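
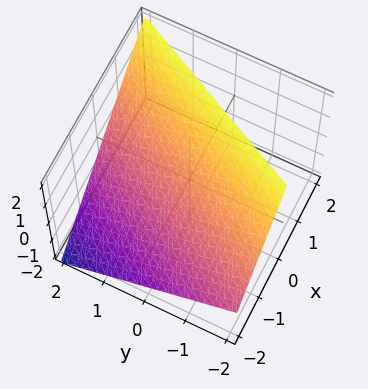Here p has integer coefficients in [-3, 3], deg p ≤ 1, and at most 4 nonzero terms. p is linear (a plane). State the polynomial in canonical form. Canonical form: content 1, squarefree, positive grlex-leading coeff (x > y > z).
First, deg p = 1. Every cross-section is a straight line — this is a plane.
Next, from the axis intercepts and sections: it meets the z-axis at z = 1 (among the integer gridlines); it meets the y-axis at y = 2 (among the integer gridlines).
Finally, assembling these constraints gives the stated polynomial. Check: (-1, 0, 0) on the x-axis lies on the surface, and p(-1, 0, 0) = 0. ✓

2*x - y - 2*z + 2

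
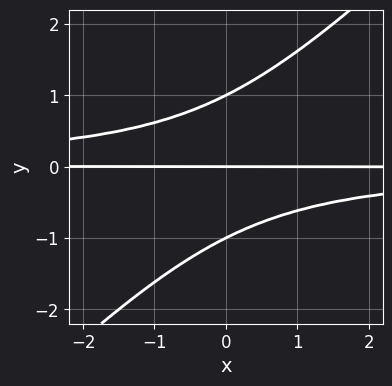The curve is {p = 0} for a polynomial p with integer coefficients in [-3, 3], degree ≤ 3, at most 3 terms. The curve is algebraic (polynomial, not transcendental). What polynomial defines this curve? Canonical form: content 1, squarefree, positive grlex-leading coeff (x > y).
x*y^2 - y^3 + y

First, degree: the shape is more complex than any degree-2 curve, so deg p = 3.
Then, checking where it meets the axes: among the integer gridlines, it crosses the y-axis at y ∈ {-1, 0, 1}; the visible x-axis segment lies entirely on the curve.
Finally, putting this together gives p.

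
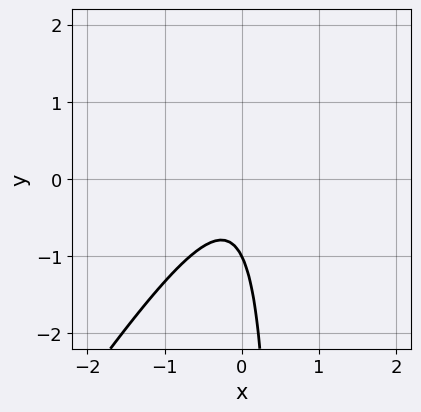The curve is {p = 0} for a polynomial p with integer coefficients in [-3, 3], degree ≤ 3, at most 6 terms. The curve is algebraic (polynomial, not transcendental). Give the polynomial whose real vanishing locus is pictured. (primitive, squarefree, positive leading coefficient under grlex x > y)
3*x^2 - 2*x*y + y + 1

1. Degree: a generic line meets the curve in up to 2 points, so deg p = 2.
2. From the axis intercepts and sections: no x-intercept at any integer in the box; it meets the y-axis at y = -1 (among the integer gridlines).
3. Putting this together gives p.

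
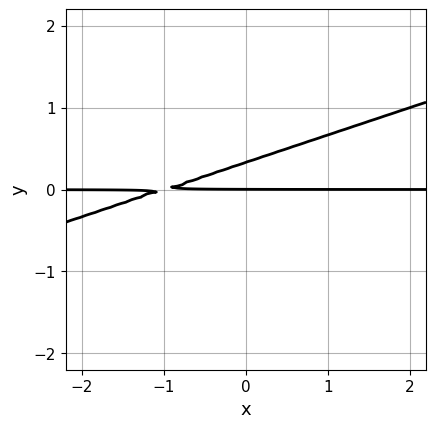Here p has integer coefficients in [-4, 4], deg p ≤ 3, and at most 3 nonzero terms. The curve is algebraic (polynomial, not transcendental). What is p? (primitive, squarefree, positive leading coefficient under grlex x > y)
1. The degree is 2 — a generic line meets the curve in up to 2 points.
2. Against the integer gridlines: every point of the x-axis in the box is on the curve; it meets the y-axis at y = 0 (among the integer gridlines).
3. Together with the visible shape, these determine p as stated.

x*y - 3*y^2 + y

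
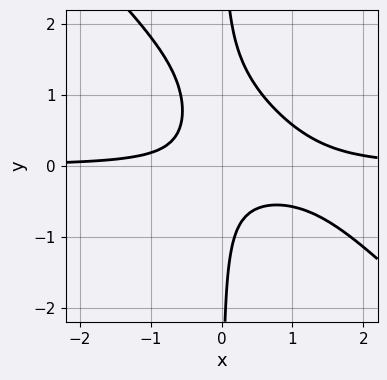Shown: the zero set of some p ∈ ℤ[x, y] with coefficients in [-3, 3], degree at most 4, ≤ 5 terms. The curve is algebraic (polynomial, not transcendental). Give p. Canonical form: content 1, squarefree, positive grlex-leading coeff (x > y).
3*x^2*y + 3*x*y^2 - 3*x*y - 1

1. Degree: a generic line meets the curve in up to 3 points, so deg p = 3.
2. Reading off the gridlines: the curve avoids every integer y-axis point in the box; the curve avoids every integer x-axis point in the box.
3. Assembling these constraints gives the stated polynomial.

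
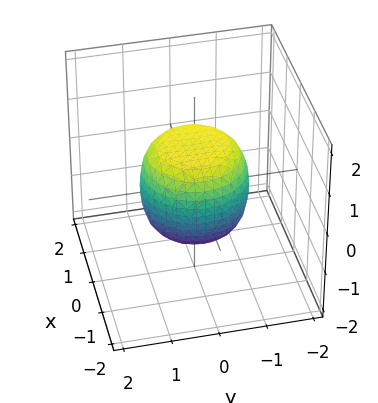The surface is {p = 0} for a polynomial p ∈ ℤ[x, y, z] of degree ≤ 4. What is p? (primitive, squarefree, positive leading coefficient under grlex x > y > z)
deg p = 4. The shape is more complex than any degree-3 surface.
Symmetries: rotational symmetry about the z-axis ⇒ p depends on x, y only through x² + y².
Against the integer gridlines: a circular section at z = 1 has radius between 0 and 1; the z-axis gridline crossings are at z ∈ {-1, 1}.
The integer polynomial consistent with all of this is the stated p.

2*x^4 + 4*x^2*y^2 + 2*y^4 - x^2 - y^2 + 2*z^2 - 2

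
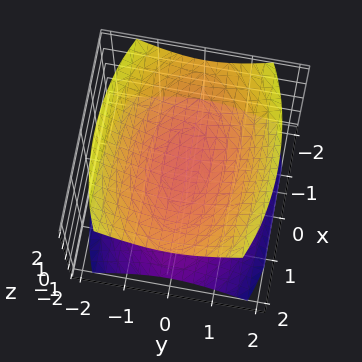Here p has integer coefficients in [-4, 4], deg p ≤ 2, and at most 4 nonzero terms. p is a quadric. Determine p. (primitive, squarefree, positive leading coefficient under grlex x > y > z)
(a) I count 2 distinct pieces.
(b) The degree is 2 — two separate bowl-shaped sheets opening away from each other; a quadric.
(c) Symmetries: the x ↦ −x reflection is a symmetry, so x appears only in even powers; it's symmetric under y → −y, forcing even powers of y; mirror symmetry z ↦ −z ⇒ only even powers of z.
(d) From the axis intercepts and sections: it misses every integer gridline on the y-axis; it misses every integer gridline on the x-axis.
(e) Putting this together gives p.

x^2 + 3*y^2 - 3*z^2 + 1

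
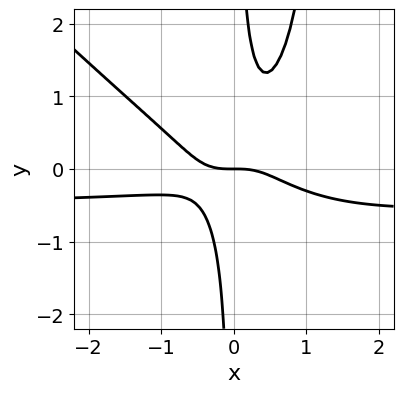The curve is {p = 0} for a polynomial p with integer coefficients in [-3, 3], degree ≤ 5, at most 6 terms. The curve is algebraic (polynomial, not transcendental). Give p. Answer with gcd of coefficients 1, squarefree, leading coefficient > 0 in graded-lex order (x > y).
deg p = 4. The shape is more complex than any degree-3 curve.
Against the integer gridlines: one y-axis crossing is at y = 0; it crosses the x-axis at the gridline x = 0.
Assembling these constraints gives the stated polynomial.

2*x^3*y + 2*x^2*y^2 + x^3 - 3*x*y^2 + y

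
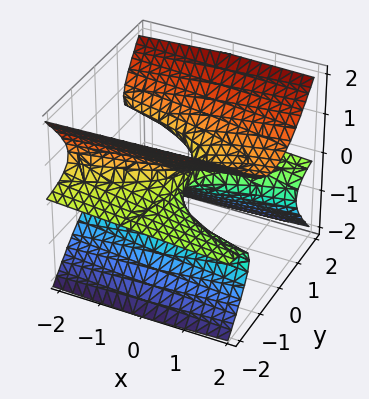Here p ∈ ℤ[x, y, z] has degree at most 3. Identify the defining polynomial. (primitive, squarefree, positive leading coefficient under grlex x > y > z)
3*y^2*z - 3*z^3 + x

The degree is 3 — no degree-2 surface has this shape.
From the visible intercepts: one z-axis crossing is at z = 0; every point of the y-axis in the box is on the surface.
Fitting integer coefficients to these (and the overall shape) gives p.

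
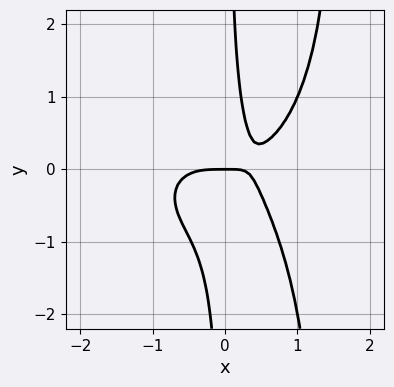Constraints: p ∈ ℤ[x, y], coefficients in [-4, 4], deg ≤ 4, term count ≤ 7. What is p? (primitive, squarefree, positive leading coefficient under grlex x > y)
2*x^4 + 2*x^2*y^2 - 3*x*y^2 - 2*x*y + y

Degree: a generic line meets the curve in up to 4 points, so deg p = 4.
Checking where it meets the axes: it meets the x-axis at x = 0 (among the integer gridlines); one y-axis crossing is at y = 0.
Matching integer coefficients to the picture gives p.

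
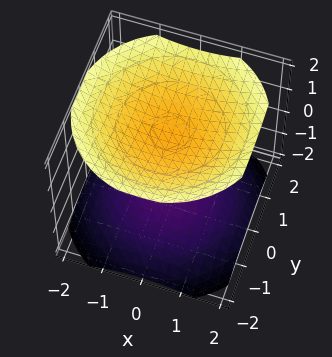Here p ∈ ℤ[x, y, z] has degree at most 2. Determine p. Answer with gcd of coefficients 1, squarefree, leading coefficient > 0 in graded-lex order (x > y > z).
I count 2 distinct pieces. Treating them together as one polynomial.
The degree is 2 — a generic line meets the surface in up to 2 points.
Symmetry: every cross-section ⟂ z is a circle, so x, y appear only via x² + y².
Observable constraints: the surface avoids every integer y-axis point in the box; the surface avoids every integer x-axis point in the box.
The integer polynomial consistent with all of this is the stated p.

x^2 + y^2 - 2*z^2 + 3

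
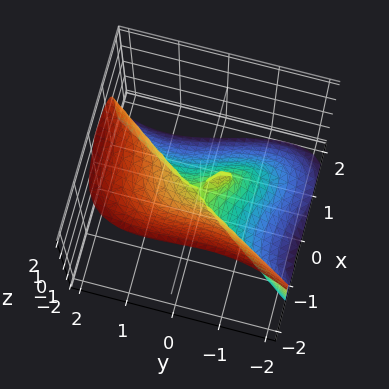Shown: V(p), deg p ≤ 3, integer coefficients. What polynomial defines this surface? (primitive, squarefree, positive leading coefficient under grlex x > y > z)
2*x^3 + x^2*y - y^3 + z^3 + x*y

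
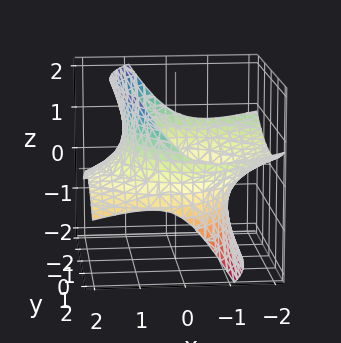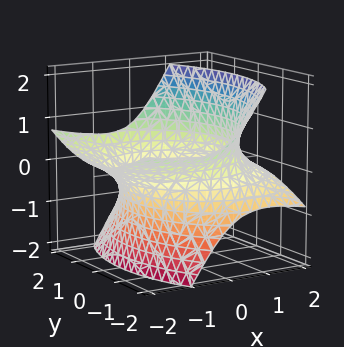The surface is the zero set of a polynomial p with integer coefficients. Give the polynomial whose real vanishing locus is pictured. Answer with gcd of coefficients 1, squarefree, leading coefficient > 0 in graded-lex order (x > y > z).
x^2 + 3*x*z + y^2 - 2*z^2 - 3

First, degree: no degree-1 surface has this shape, so deg p = 2.
Next, checking where it meets the axes: it misses every integer gridline on the z-axis.
Finally, solving for integer coefficients yields p as stated.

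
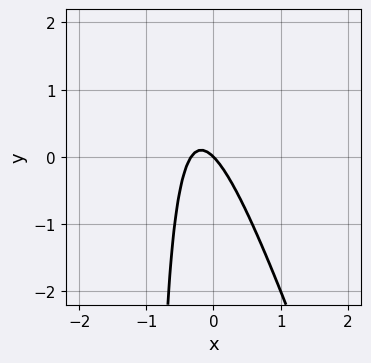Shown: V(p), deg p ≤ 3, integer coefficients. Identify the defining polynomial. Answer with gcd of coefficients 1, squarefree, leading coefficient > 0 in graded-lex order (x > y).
3*x^2 + x*y + x + y

First, deg p = 2. A generic line meets the curve in up to 2 points.
Then, reading off the gridlines: it meets the x-axis at x = 0 (among the integer gridlines); it crosses the y-axis at the gridline y = 0.
Finally, fitting integer coefficients to these (and the overall shape) gives p.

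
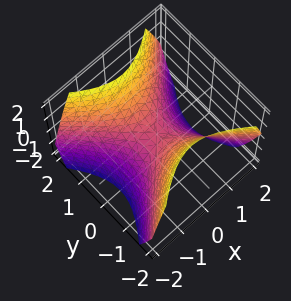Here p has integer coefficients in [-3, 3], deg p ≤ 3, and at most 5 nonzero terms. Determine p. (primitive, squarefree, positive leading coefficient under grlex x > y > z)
x^2 - y^2 + z

(a) The degree is 2 — a hyperbolic paraboloid; a quadric.
(b) Symmetries: the y ↦ −y reflection is a symmetry, so y appears only in even powers; mirror symmetry x ↦ −x ⇒ only even powers of x.
(c) Checking where it meets the axes: it crosses the x-axis at the gridline x = 0; it crosses the z-axis at the gridline z = 0.
(d) Together with the visible shape, these determine p as stated.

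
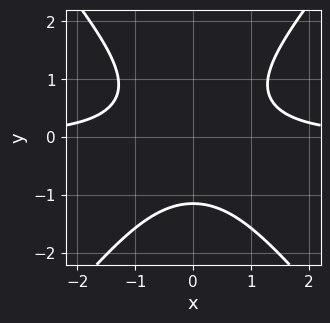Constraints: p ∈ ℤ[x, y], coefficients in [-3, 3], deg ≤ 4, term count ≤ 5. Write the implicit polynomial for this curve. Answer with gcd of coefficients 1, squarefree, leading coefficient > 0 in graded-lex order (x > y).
3*x^2*y - 2*y^3 - 3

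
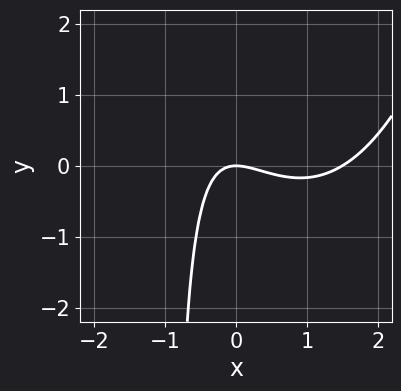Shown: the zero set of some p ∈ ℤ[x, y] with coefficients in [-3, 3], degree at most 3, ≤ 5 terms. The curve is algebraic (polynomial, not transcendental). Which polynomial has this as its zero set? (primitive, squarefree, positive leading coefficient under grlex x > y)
First, degree: the shape is more complex than any degree-2 curve, so deg p = 3.
Then, from the axis intercepts and sections: it meets the x-axis at x = 0 (among the integer gridlines); it crosses the y-axis at the gridline y = 0.
Finally, together with the visible shape, these determine p as stated.

2*x^3 - 3*x^2 - 3*x*y - 3*y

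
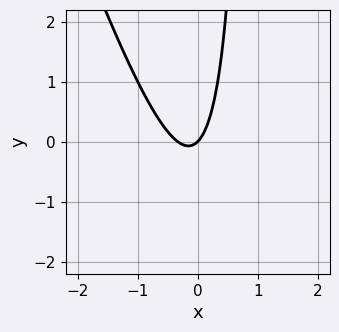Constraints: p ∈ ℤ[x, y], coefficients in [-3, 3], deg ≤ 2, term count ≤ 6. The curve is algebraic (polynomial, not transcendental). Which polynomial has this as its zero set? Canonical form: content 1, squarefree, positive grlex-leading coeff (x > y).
First, degree: the shape is more complex than any degree-1 curve, so deg p = 2.
Next, against the integer gridlines: one y-axis crossing is at y = 0; it crosses the x-axis at the gridline x = 0.
Finally, together with the visible shape, these determine p as stated.

3*x^2 + x*y + x - y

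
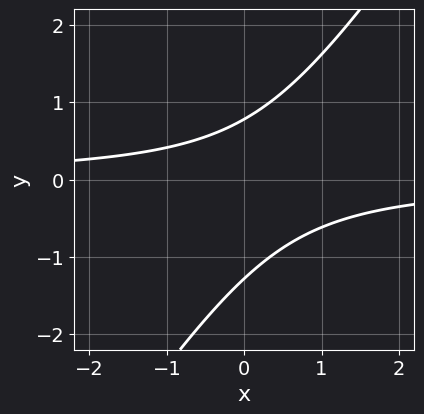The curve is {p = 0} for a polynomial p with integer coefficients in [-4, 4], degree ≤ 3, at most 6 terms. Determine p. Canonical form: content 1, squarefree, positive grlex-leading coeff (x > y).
(a) The degree is 2 — a generic line meets the curve in up to 2 points.
(b) From the visible intercepts: no x-intercept at any integer in the box.
(c) Together with the visible shape, these determine p as stated.

3*x*y - 2*y^2 - y + 2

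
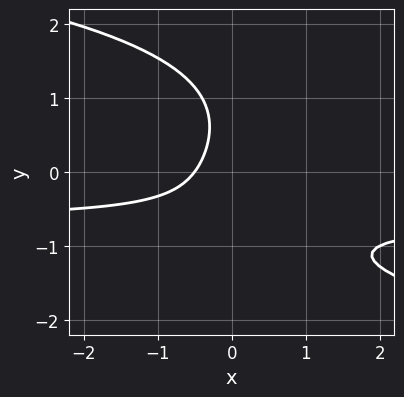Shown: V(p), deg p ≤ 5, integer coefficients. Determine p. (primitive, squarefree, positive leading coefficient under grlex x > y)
deg p = 4.
Observable constraints: the curve avoids every integer y-axis point in the box.
Together with the visible shape, these determine p as stated.

y^4 + 3*x*y + 2*x + 1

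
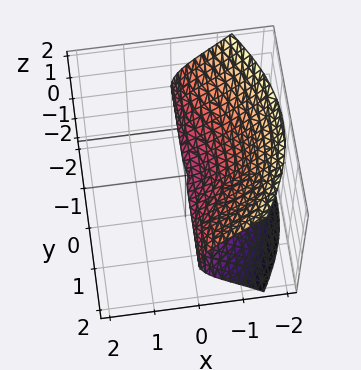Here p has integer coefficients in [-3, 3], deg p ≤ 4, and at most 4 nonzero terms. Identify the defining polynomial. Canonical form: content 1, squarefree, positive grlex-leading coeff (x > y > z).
x^3 + x*y^2 + 2*z^2

First, degree: a generic line meets the surface in up to 3 points, so deg p = 3.
Then, from the axis intercepts and sections: the visible y-axis segment lies entirely on the surface; one x-axis crossing is at x = 0; it crosses the z-axis at the gridline z = 0.
Finally, the integer polynomial consistent with all of this is the stated p.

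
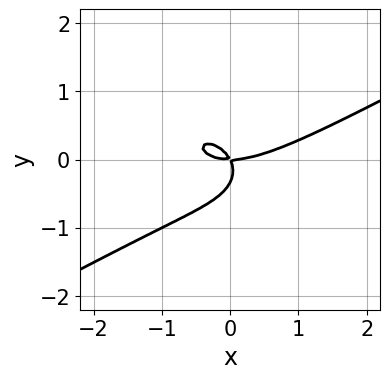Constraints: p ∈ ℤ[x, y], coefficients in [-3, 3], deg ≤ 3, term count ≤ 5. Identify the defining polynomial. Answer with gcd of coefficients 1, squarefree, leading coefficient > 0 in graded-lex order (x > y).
1. deg p = 3.
2. Against the integer gridlines: it crosses the y-axis at the gridline y = 0; it crosses the x-axis at the gridline x = 0.
3. Matching integer coefficients to the picture gives p.

x^3 - x^2*y - 3*y^3 - 2*x*y - y^2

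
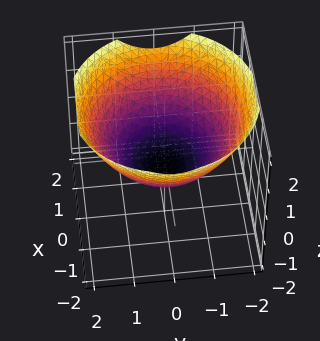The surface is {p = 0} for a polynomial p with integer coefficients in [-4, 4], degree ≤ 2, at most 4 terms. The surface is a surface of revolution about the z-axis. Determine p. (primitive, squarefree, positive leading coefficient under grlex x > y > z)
x^2 + y^2 - 2*z - 1

deg p = 2. A generic line meets the surface in up to 2 points.
Symmetry: the surface is invariant under rotation about z: p = q(x² + y², z).
From the axis intercepts and sections: among the integer gridlines, it crosses the y-axis at y ∈ {-1, 1}; a circular section at z = 0 has radius exactly 1; the x-axis gridline crossings are at x ∈ {-1, 1}.
Matching integer coefficients to the picture gives p.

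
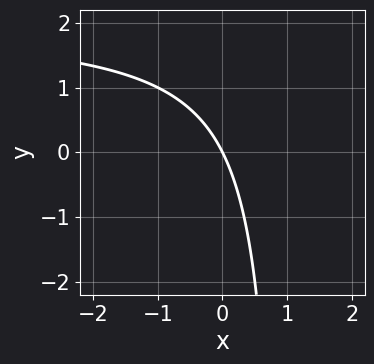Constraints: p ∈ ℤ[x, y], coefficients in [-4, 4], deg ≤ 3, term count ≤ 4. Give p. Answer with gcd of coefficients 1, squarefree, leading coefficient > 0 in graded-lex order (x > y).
x*y - 2*x - y

1. Degree: a generic line meets the curve in up to 2 points, so deg p = 2.
2. From the axis intercepts and sections: it meets the x-axis at x = 0 (among the integer gridlines); it crosses the y-axis at the gridline y = 0.
3. Matching integer coefficients to the picture gives p.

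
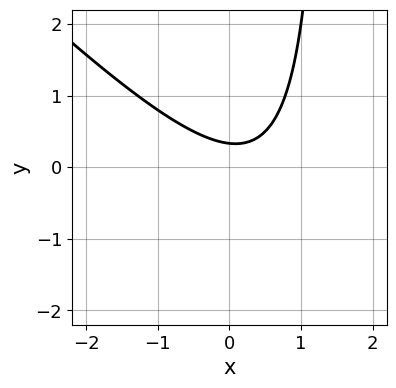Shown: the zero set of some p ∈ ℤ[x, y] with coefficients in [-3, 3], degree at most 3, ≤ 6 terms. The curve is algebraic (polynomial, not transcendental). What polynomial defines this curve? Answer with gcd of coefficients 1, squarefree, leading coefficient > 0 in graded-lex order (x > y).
(a) Degree: the shape is more complex than any degree-1 curve, so deg p = 2.
(b) Reading off the gridlines: no x-intercept at any integer in the box.
(c) Together with the visible shape, these determine p as stated.

2*x^2 + 2*x*y - x - 3*y + 1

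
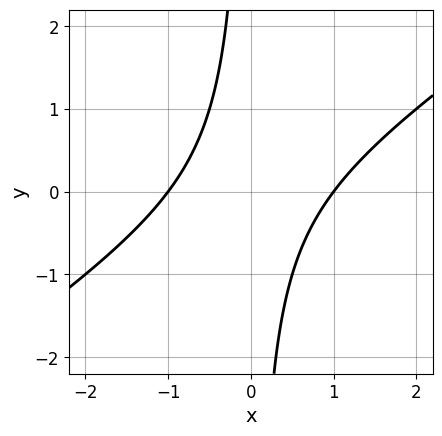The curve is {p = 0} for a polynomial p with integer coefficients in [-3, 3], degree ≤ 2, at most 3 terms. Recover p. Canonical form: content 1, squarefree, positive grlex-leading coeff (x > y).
First, deg p = 2. No degree-1 curve has this shape.
Then, from the visible intercepts: the x-axis gridline crossings are at x ∈ {-1, 1}; no y-intercept at any integer in the box.
Finally, matching integer coefficients to the picture gives p.

2*x^2 - 3*x*y - 2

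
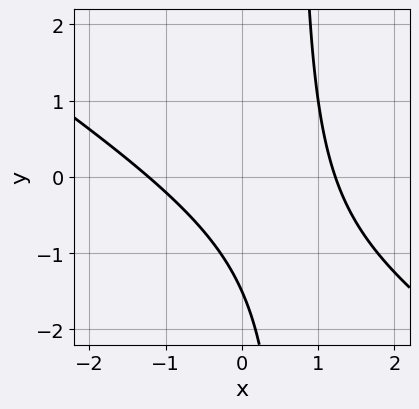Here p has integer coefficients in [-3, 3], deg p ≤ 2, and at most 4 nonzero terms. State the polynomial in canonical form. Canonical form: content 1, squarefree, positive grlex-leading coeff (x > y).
First, deg p = 2.
Finally, putting this together gives p.

2*x^2 + 3*x*y - 2*y - 3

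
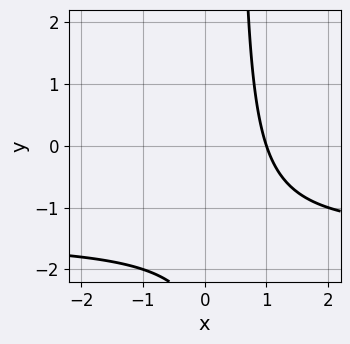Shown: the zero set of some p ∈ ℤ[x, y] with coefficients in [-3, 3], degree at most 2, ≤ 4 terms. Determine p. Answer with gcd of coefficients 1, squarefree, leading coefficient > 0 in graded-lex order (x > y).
(a) Degree: no degree-1 curve has this shape, so deg p = 2.
(b) Reading off the gridlines: it crosses the x-axis at the gridline x = 1; it misses every integer gridline on the y-axis.
(c) Putting this together gives p.

2*x*y + 3*x - y - 3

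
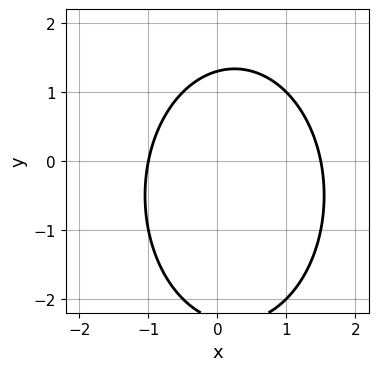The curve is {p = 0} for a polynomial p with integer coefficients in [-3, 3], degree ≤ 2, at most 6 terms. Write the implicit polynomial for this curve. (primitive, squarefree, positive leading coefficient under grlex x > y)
(a) deg p = 2. The shape is more complex than any degree-1 curve.
(b) Observable constraints: one x-axis crossing is at x = -1.
(c) The integer polynomial consistent with all of this is the stated p.

2*x^2 + y^2 - x + y - 3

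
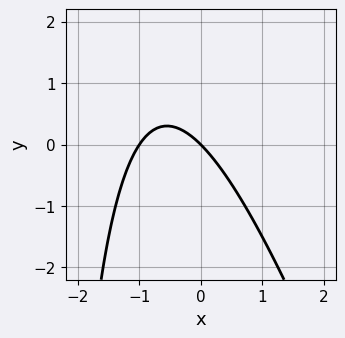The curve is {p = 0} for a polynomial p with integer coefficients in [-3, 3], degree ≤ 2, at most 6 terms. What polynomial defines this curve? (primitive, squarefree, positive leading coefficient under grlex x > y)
3*x^2 + x*y + 3*x + 3*y

1. Degree: the shape is more complex than any degree-1 curve, so deg p = 2.
2. Checking where it meets the axes: it meets the y-axis at y = 0 (among the integer gridlines); among the integer gridlines, it crosses the x-axis at x ∈ {-1, 0}.
3. Assembling these constraints gives the stated polynomial.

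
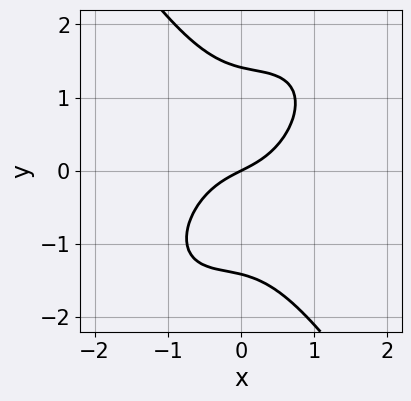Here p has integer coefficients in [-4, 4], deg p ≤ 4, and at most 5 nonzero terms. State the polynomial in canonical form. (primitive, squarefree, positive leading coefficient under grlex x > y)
(a) deg p = 3.
(b) From the visible intercepts: one y-axis crossing is at y = 0; it crosses the x-axis at the gridline x = 0.
(c) The integer polynomial consistent with all of this is the stated p.

2*x^3 - x^2*y + y^3 + x - 2*y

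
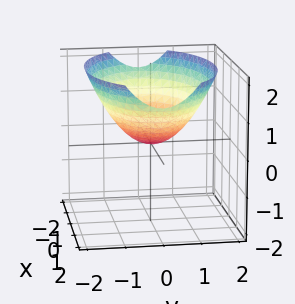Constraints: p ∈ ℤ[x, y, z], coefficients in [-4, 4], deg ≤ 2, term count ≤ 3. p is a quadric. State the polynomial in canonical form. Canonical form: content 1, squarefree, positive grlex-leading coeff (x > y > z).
Degree: a paraboloid; a quadric, so deg p = 2.
Symmetries: mirror symmetry y ↦ −y ⇒ only even powers of y; mirror symmetry x ↦ −x ⇒ only even powers of x.
Reading off the gridlines: it meets the y-axis at y = 0 (among the integer gridlines); it meets the x-axis at x = 0 (among the integer gridlines).
Putting this together gives p.

x^2 + 2*y^2 - 3*z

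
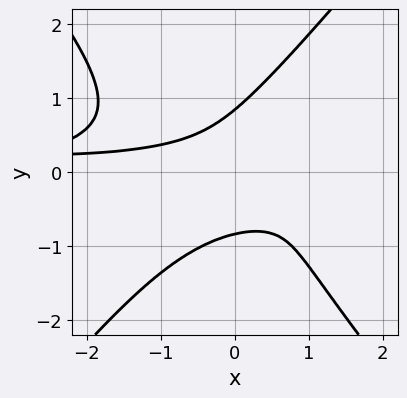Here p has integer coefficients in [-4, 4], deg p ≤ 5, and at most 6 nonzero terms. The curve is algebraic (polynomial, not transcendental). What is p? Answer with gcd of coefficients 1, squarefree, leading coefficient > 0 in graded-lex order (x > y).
3*x^2*y^2 - 2*y^4 + 2*x*y^2 + 3*x*y + 1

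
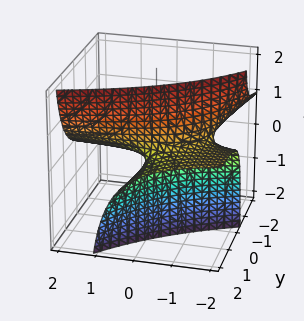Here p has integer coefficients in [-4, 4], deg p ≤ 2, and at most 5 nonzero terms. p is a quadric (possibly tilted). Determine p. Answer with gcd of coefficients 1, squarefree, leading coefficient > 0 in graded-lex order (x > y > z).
x*y - 2*x*z + 3*y*z - 3*z

1. The degree is 2 — the shape is more complex than any degree-1 surface.
2. From the visible intercepts: the visible y-axis segment lies entirely on the surface; it meets the z-axis at z = 0 (among the integer gridlines); every point of the x-axis in the box is on the surface.
3. Fitting integer coefficients to these (and the overall shape) gives p.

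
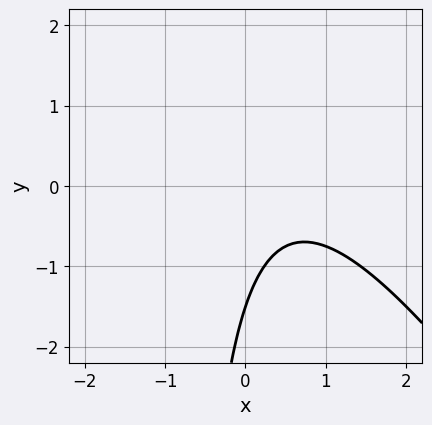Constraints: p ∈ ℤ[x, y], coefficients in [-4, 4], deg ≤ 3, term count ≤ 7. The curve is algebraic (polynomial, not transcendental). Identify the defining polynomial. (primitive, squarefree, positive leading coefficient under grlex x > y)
deg p = 2. No degree-1 curve has this shape.
Against the integer gridlines: it misses every integer gridline on the x-axis.
The integer polynomial consistent with all of this is the stated p.

3*x^2 + 2*x*y - 3*x + 2*y + 3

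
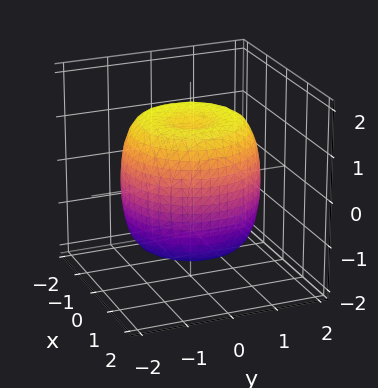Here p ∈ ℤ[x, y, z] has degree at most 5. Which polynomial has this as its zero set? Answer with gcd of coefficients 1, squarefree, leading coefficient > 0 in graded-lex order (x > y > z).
2*x^4 + 4*x^2*y^2 + 2*y^4 - 3*x^2 - 3*y^2 + 2*z^2 - 3

1. deg p = 4. A generic line meets the surface in up to 4 points.
2. Symmetries: the surface is invariant under rotation about z: p = q(x² + y², z).
3. From the visible intercepts: a circular section at z = 1 has radius between 1 and 2.
4. Matching integer coefficients to the picture gives p.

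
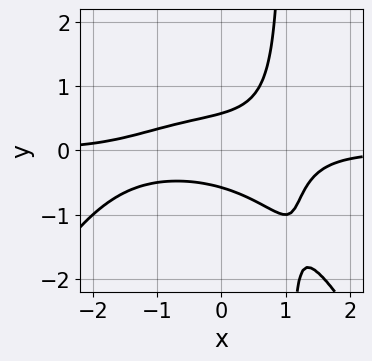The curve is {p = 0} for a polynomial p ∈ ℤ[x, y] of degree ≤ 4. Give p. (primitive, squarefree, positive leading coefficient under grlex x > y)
x^3*y + 3*x*y^2 - 3*y^2 + 1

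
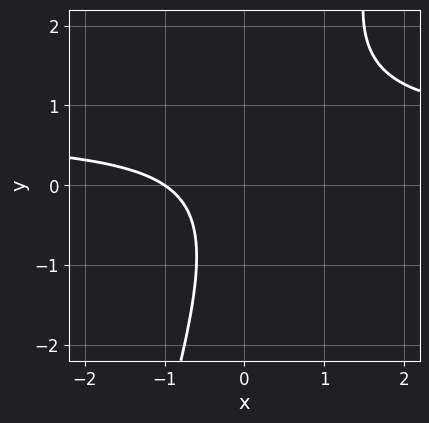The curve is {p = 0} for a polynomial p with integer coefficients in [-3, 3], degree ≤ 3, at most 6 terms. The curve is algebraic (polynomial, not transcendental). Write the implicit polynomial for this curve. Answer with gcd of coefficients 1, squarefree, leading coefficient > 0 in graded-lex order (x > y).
3*x*y - y^2 - 2*x - 2

1. Degree: no degree-1 curve has this shape, so deg p = 2.
2. Against the integer gridlines: it meets the x-axis at x = -1 (among the integer gridlines); it misses every integer gridline on the y-axis.
3. Matching integer coefficients to the picture gives p.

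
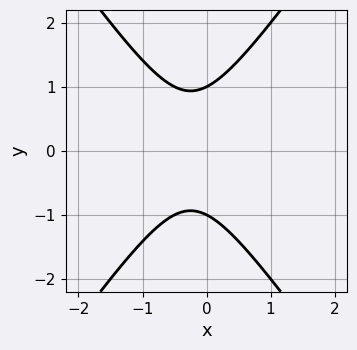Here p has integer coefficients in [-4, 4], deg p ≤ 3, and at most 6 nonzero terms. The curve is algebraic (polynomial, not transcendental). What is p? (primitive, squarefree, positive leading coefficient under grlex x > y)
2*x^2 - y^2 + x + 1

(a) The degree is 2 — no degree-1 curve has this shape.
(b) Symmetries: mirror symmetry y ↦ −y ⇒ only even powers of y.
(c) Against the integer gridlines: the y-axis gridline crossings are at y ∈ {-1, 1}; it misses every integer gridline on the x-axis.
(d) Matching integer coefficients to the picture gives p.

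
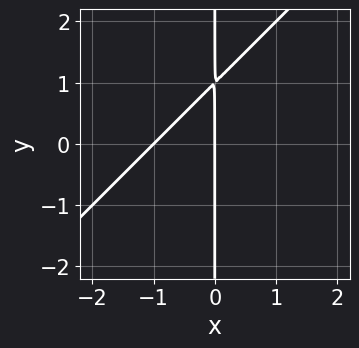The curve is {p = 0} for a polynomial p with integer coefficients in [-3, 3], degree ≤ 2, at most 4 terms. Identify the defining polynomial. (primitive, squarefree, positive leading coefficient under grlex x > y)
1. Degree: no degree-1 curve has this shape, so deg p = 2.
2. From the axis intercepts and sections: every point of the y-axis in the box is on the curve; among the integer gridlines, it crosses the x-axis at x ∈ {-1, 0}.
3. Fitting integer coefficients to these (and the overall shape) gives p.

x^2 - x*y + x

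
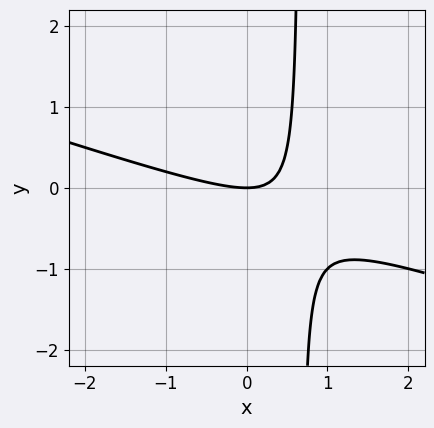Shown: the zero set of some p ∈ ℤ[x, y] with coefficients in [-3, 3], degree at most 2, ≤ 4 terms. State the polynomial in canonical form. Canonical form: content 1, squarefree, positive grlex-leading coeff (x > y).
x^2 + 3*x*y - 2*y

First, deg p = 2. A generic line meets the curve in up to 2 points.
Then, from the axis intercepts and sections: it crosses the x-axis at the gridline x = 0; one y-axis crossing is at y = 0.
Finally, the integer polynomial consistent with all of this is the stated p.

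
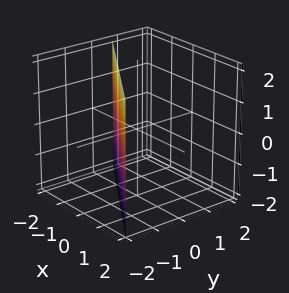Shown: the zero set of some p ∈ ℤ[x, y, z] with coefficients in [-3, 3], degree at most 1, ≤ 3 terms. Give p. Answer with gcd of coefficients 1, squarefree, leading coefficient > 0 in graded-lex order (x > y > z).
2*x + 3*y + 2

1. Degree: every cross-section is a straight line — this is a plane, so deg p = 1.
2. Checking where it meets the axes: one x-axis crossing is at x = -1; it misses every integer gridline on the z-axis.
3. Together with the visible shape, these determine p as stated.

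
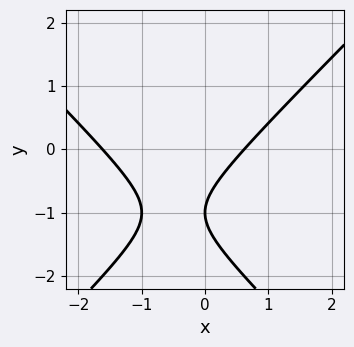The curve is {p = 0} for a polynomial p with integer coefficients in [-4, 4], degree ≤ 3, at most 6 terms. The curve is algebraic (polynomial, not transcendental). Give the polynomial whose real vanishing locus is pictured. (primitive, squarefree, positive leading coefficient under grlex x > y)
x^2 - y^2 + x - 2*y - 1

1. deg p = 2. No degree-1 curve has this shape.
2. Observable constraints: it crosses the y-axis at the gridline y = -1.
3. The integer polynomial consistent with all of this is the stated p.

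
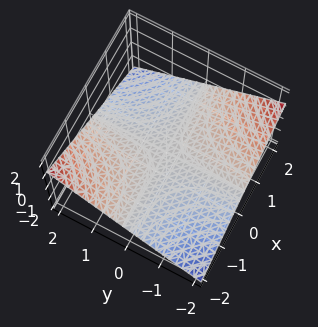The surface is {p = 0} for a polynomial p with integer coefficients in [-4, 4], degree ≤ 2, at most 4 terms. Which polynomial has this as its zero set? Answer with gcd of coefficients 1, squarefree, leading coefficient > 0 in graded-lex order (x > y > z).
x*y + 3*z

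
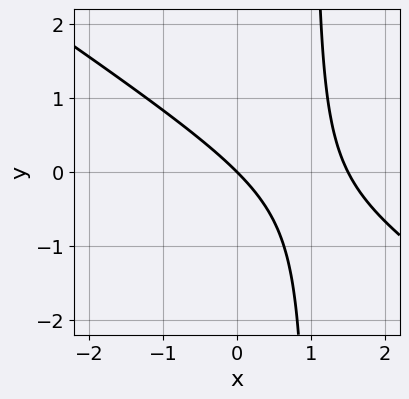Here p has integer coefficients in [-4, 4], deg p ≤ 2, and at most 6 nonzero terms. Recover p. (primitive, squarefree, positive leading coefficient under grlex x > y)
First, degree: the shape is more complex than any degree-1 curve, so deg p = 2.
Then, from the visible intercepts: it meets the x-axis at x = 0 (among the integer gridlines); it crosses the y-axis at the gridline y = 0.
Finally, assembling these constraints gives the stated polynomial.

2*x^2 + 3*x*y - 3*x - 3*y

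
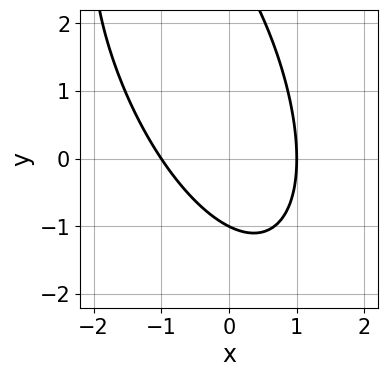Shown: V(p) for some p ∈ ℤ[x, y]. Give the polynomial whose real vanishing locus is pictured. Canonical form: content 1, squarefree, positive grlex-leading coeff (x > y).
(a) Degree: the shape is more complex than any degree-1 curve, so deg p = 2.
(b) From the visible intercepts: the x-axis gridline crossings are at x ∈ {-1, 1}; it crosses the y-axis at the gridline y = -1.
(c) Assembling these constraints gives the stated polynomial.

3*x^2 + 2*x*y + y^2 - 2*y - 3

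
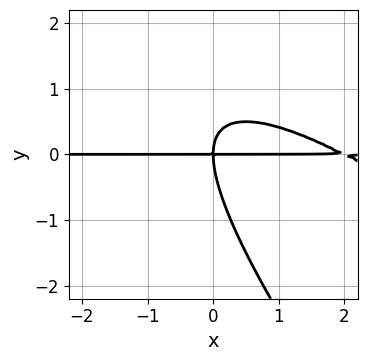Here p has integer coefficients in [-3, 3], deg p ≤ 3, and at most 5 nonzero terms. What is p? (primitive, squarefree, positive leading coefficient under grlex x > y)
First, degree: no degree-2 curve has this shape, so deg p = 3.
Then, against the integer gridlines: it crosses the y-axis at the gridline y = 0; the visible x-axis segment lies entirely on the curve.
Finally, solving for integer coefficients yields p as stated.

x^2*y + 2*x*y^2 + y^3 - 2*x*y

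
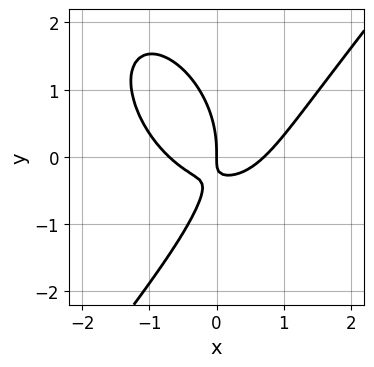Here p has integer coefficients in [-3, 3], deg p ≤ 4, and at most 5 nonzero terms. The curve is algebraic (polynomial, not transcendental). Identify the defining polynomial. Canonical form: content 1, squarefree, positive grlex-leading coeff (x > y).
2*x^3 - y^3 - 3*x*y - x

Degree: a generic line meets the curve in up to 3 points, so deg p = 3.
From the axis intercepts and sections: one y-axis crossing is at y = 0; it meets the x-axis at x = 0 (among the integer gridlines).
Matching integer coefficients to the picture gives p.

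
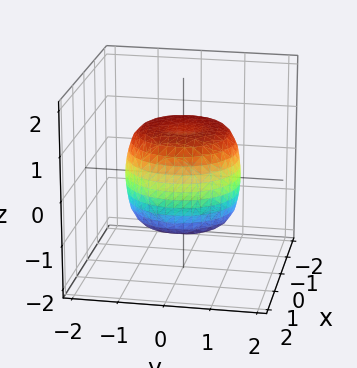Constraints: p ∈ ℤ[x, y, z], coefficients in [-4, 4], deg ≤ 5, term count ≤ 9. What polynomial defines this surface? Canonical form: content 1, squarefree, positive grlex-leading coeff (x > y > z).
x^4 + 2*x^2*y^2 + y^4 - x^2 - y^2 + z^2 - 1

deg p = 4. The shape is more complex than any degree-3 surface.
Symmetries: the surface is invariant under rotation about z: p = q(x² + y², z).
Against the integer gridlines: the z-axis gridline crossings are at z ∈ {-1, 1}; a circular section at z = 0 has radius between 1 and 2.
These observations pin down the coefficients.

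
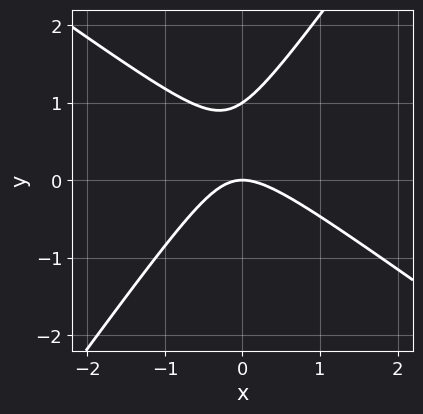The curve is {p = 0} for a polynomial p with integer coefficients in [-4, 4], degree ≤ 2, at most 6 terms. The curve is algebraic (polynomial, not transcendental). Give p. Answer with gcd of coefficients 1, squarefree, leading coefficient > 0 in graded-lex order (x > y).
deg p = 2. A generic line meets the curve in up to 2 points.
Checking where it meets the axes: one x-axis crossing is at x = 0; the y-axis gridline crossings are at y ∈ {0, 1}.
Solving for integer coefficients yields p as stated.

3*x^2 + 2*x*y - 3*y^2 + 3*y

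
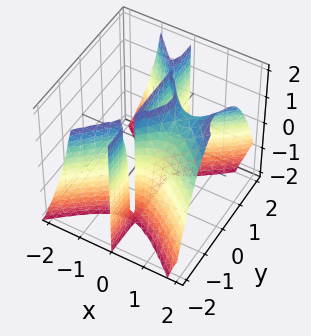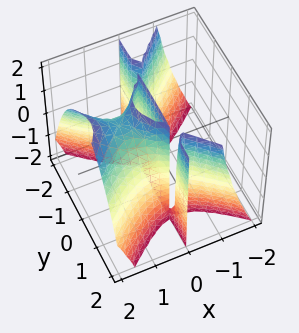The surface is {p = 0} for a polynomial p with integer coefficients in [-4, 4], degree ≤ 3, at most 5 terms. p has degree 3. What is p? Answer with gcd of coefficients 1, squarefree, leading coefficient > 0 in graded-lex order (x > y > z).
3*x^3 - 2*x^2*z - 3*x*y^2 - 3*x^2 + 3*x

1. The degree is 3 — a generic line meets the surface in up to 3 points.
2. Reading off the gridlines: one x-axis crossing is at x = 0; the visible z-axis segment lies entirely on the surface; the visible y-axis segment lies entirely on the surface.
3. Solving for integer coefficients yields p as stated.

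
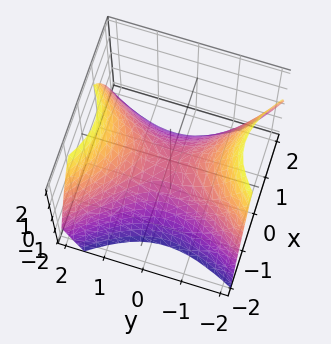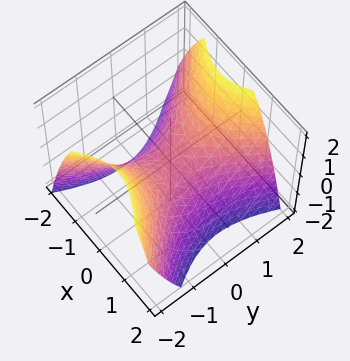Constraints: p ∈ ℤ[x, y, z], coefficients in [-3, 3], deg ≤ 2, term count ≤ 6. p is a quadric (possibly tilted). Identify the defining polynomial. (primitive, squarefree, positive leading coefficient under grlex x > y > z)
First, the degree is 2 — a generic line meets the surface in up to 2 points.
Then, observable constraints: it meets the y-axis at y = 0 (among the integer gridlines); one x-axis crossing is at x = 0; it crosses the z-axis at the gridline z = 0.
Finally, matching integer coefficients to the picture gives p.

3*x^2 + x*y - 2*y^2 + 3*z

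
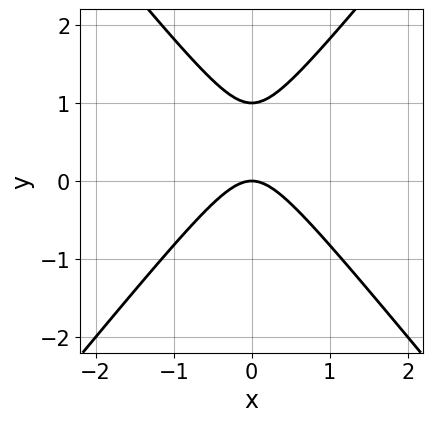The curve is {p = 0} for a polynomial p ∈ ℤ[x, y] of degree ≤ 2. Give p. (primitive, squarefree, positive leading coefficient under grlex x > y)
First, the degree is 2 — the shape is more complex than any degree-1 curve.
Then, symmetries: the x ↦ −x reflection is a symmetry, so x appears only in even powers.
Next, observable constraints: among the integer gridlines, it crosses the y-axis at y ∈ {0, 1}; it crosses the x-axis at the gridline x = 0.
Finally, assembling these constraints gives the stated polynomial.

3*x^2 - 2*y^2 + 2*y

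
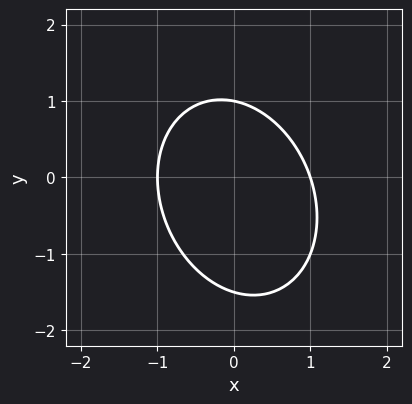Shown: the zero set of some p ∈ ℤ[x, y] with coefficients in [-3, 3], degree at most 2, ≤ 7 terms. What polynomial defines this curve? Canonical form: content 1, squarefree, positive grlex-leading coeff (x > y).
(a) The degree is 2 — no degree-1 curve has this shape.
(b) Checking where it meets the axes: it crosses the y-axis at the gridline y = 1; among the integer gridlines, it crosses the x-axis at x ∈ {-1, 1}.
(c) These observations pin down the coefficients.

3*x^2 + x*y + 2*y^2 + y - 3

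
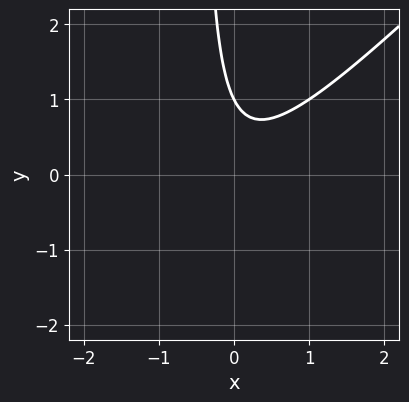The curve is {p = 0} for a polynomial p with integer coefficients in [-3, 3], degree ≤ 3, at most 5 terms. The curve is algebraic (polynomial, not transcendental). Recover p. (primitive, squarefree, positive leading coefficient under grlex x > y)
1. Degree: no degree-1 curve has this shape, so deg p = 2.
2. From the visible intercepts: it crosses the y-axis at the gridline y = 1; it misses every integer gridline on the x-axis.
3. These observations pin down the coefficients.

2*x^2 - 2*x*y - y + 1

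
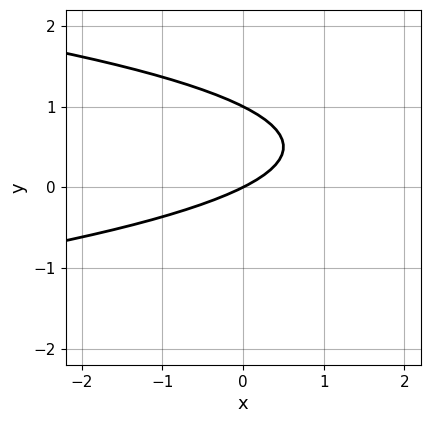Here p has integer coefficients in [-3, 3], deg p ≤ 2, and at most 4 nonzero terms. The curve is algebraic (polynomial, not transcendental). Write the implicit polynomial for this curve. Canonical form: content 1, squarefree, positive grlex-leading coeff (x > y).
(a) deg p = 2. The shape is more complex than any degree-1 curve.
(b) Reading off the gridlines: the y-axis gridline crossings are at y ∈ {0, 1}; it crosses the x-axis at the gridline x = 0.
(c) Fitting integer coefficients to these (and the overall shape) gives p.

2*y^2 + x - 2*y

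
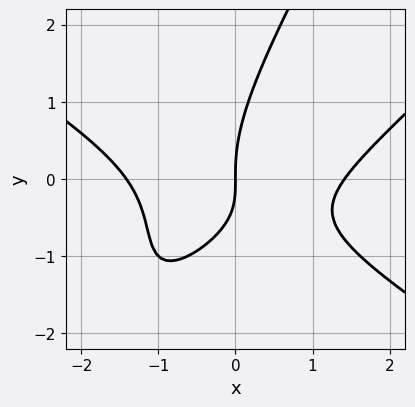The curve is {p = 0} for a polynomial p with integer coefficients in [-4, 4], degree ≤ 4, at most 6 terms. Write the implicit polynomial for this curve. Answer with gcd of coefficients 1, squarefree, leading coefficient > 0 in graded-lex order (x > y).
x^3 - 2*x*y^2 + y^3 - 2*x*y - 2*x

1. The degree is 3 — the shape is more complex than any degree-2 curve.
2. Reading off the gridlines: one y-axis crossing is at y = 0; it meets the x-axis at x = 0 (among the integer gridlines).
3. Assembling these constraints gives the stated polynomial.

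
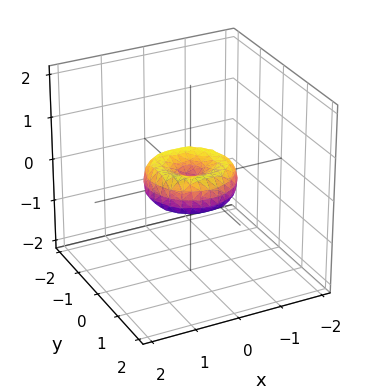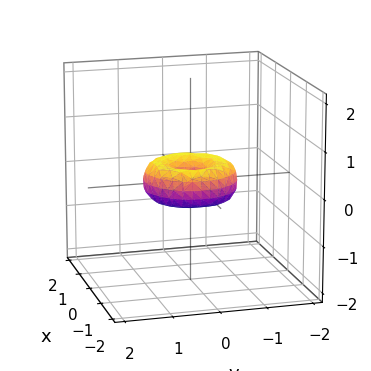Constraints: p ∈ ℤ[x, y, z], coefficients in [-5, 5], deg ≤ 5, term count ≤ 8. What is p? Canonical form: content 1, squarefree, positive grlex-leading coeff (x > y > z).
2*x^4 + 4*x^2*y^2 + 2*y^4 - 2*x^2 - 2*y^2 + 3*z^2

(a) The degree is 4 — a generic line meets the surface in up to 4 points.
(b) Symmetries: rotational symmetry about the z-axis ⇒ p depends on x, y only through x² + y².
(c) Reading off the gridlines: it meets the z-axis at z = 0 (among the integer gridlines); a circular section at z = 0 has radius exactly 1; among the integer gridlines, it crosses the y-axis at y ∈ {-1, 0, 1}.
(d) Fitting integer coefficients to these (and the overall shape) gives p. Check: (1, 0, 0) on the x-axis lies on the surface, and p(1, 0, 0) = 0. ✓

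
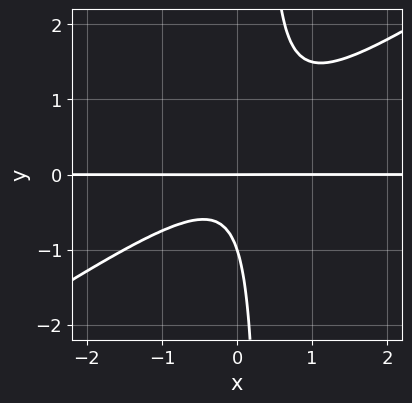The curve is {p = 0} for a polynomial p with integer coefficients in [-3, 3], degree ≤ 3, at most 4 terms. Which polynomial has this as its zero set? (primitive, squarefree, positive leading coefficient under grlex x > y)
The degree is 3 — no degree-2 curve has this shape.
From the visible intercepts: the visible x-axis segment lies entirely on the curve; among the integer gridlines, it crosses the y-axis at y ∈ {-1, 0}.
Putting this together gives p.

2*x^2*y - 3*x*y^2 + y^2 + y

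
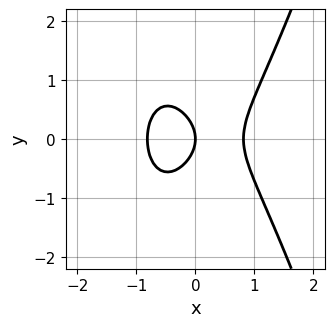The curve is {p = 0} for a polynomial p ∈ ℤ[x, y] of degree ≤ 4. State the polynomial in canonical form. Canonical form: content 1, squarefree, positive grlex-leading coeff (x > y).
3*x^3 - 2*y^2 - 2*x

First, deg p = 3. The shape is more complex than any degree-2 curve.
Next, symmetries: the y ↦ −y reflection is a symmetry, so y appears only in even powers.
Next, checking where it meets the axes: it crosses the y-axis at the gridline y = 0; one x-axis crossing is at x = 0.
Finally, putting this together gives p.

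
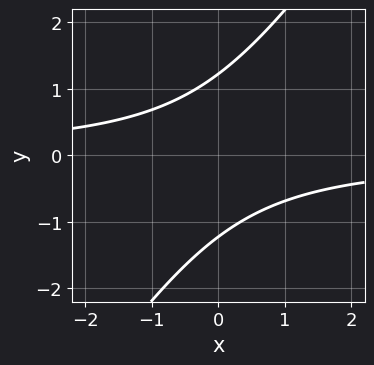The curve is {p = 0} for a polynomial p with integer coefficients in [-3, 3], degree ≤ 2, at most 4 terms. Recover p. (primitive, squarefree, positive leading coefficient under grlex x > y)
3*x*y - 2*y^2 + 3

deg p = 2. The shape is more complex than any degree-1 curve.
Against the integer gridlines: the curve avoids every integer x-axis point in the box.
These observations pin down the coefficients.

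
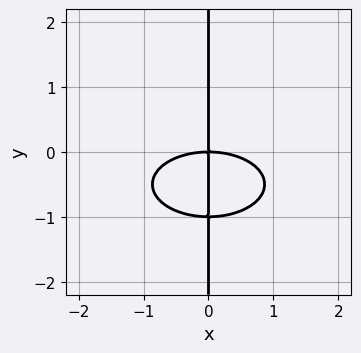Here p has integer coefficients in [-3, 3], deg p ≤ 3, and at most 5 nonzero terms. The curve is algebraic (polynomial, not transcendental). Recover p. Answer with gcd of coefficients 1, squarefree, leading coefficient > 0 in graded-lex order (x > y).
x^3 + 3*x*y^2 + 3*x*y

First, degree: the shape is more complex than any degree-2 curve, so deg p = 3.
Next, reading off the gridlines: the visible y-axis segment lies entirely on the curve; it meets the x-axis at x = 0 (among the integer gridlines).
Finally, the integer polynomial consistent with all of this is the stated p.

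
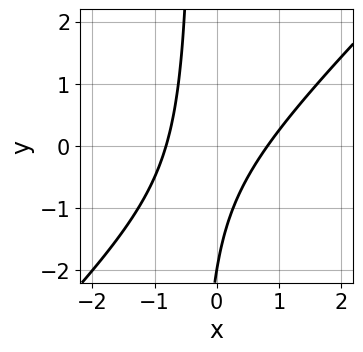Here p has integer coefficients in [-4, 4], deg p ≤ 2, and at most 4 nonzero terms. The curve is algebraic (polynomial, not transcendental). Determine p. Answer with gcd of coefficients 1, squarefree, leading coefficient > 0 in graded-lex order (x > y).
3*x^2 - 3*x*y - y - 2

1. The degree is 2 — no degree-1 curve has this shape.
2. From the visible intercepts: it meets the y-axis at y = -2 (among the integer gridlines).
3. These observations pin down the coefficients.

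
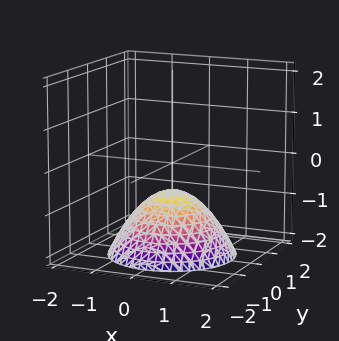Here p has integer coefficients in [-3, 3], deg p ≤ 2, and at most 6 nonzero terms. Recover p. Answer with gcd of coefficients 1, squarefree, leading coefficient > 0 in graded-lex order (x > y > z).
First, deg p = 2. The shape is more complex than any degree-1 surface.
Next, symmetry: the z-axis is an axis of rotation, so x and y enter only as x² + y².
Next, reading off the gridlines: no y-intercept at any integer in the box; it misses every integer gridline on the x-axis; a circular section at z = -1 has radius between 0 and 1.
Finally, the integer polynomial consistent with all of this is the stated p.

2*x^2 + 2*y^2 + 3*z + 2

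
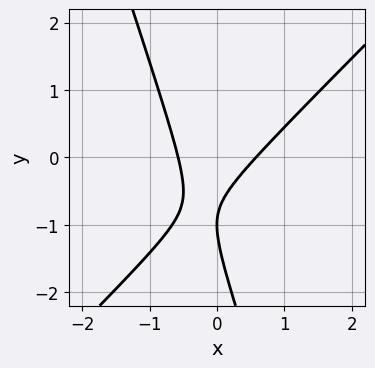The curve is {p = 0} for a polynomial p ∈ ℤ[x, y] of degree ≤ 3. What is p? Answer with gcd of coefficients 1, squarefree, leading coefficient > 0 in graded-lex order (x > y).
The degree is 2 — a generic line meets the curve in up to 2 points.
Observable constraints: it meets the y-axis at y = -1 (among the integer gridlines).
Together with the visible shape, these determine p as stated.

3*x^2 - 2*x*y - y^2 - 2*y - 1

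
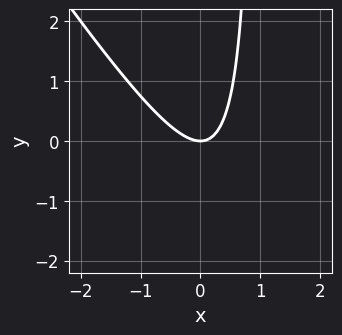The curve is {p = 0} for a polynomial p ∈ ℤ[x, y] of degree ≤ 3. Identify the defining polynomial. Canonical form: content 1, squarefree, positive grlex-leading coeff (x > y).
3*x^2 + 2*x*y - 2*y

First, deg p = 2. No degree-1 curve has this shape.
Next, against the integer gridlines: it crosses the x-axis at the gridline x = 0; one y-axis crossing is at y = 0.
Finally, the integer polynomial consistent with all of this is the stated p.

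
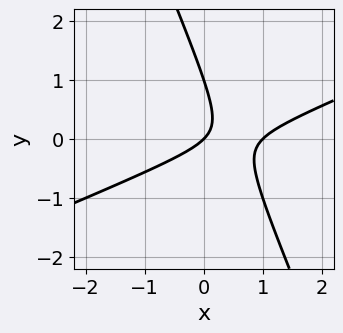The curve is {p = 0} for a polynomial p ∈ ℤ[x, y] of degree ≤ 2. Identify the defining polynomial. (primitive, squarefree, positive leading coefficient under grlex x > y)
First, the degree is 2 — no degree-1 curve has this shape.
Then, from the visible intercepts: the x-axis gridline crossings are at x ∈ {0, 1}; the y-axis gridline crossings are at y ∈ {0, 1}.
Finally, the integer polynomial consistent with all of this is the stated p.

x^2 - 2*x*y - y^2 - x + y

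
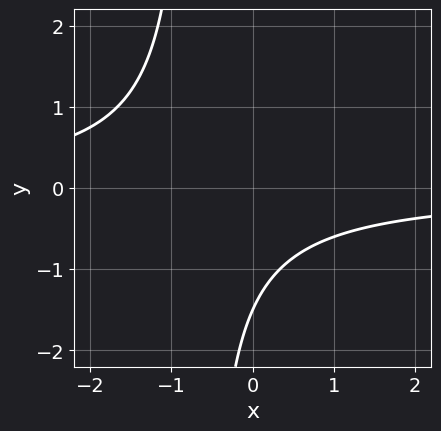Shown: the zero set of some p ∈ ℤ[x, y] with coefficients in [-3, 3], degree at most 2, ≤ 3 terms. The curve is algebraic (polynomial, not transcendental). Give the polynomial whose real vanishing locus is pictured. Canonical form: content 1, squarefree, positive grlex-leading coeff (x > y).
3*x*y + 2*y + 3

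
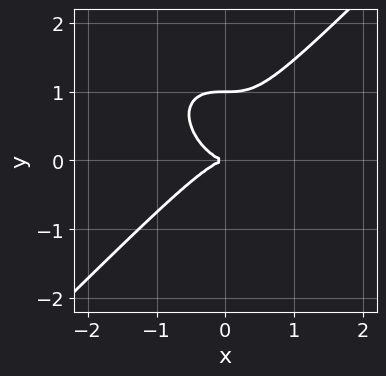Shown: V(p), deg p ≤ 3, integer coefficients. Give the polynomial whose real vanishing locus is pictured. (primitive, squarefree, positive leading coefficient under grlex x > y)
(a) deg p = 3. No degree-2 curve has this shape.
(b) Reading off the gridlines: it meets the x-axis at x = 0 (among the integer gridlines); the y-axis gridline crossings are at y ∈ {0, 1}.
(c) These observations pin down the coefficients.

x^3 - y^3 + y^2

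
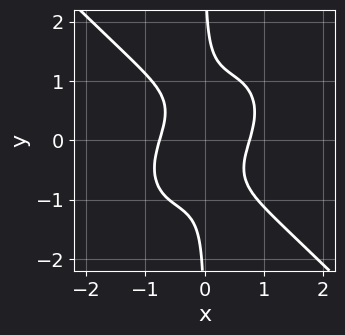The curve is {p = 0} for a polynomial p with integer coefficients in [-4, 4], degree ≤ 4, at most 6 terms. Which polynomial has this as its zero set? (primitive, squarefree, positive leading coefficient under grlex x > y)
deg p = 4. The shape is more complex than any degree-3 curve.
Checking where it meets the axes: no y-intercept at any integer in the box.
The integer polynomial consistent with all of this is the stated p.

3*x^4 + 3*x*y^3 - 2*x*y - 1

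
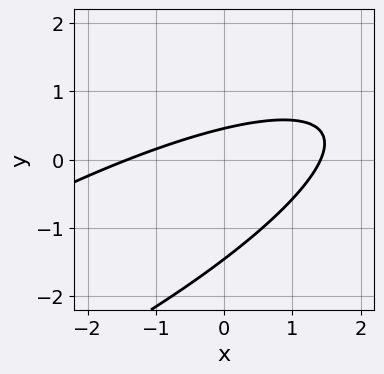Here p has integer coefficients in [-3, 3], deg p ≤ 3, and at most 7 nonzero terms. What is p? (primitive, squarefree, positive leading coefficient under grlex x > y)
x^2 - 3*x*y + 3*y^2 + 3*y - 2

First, degree: a generic line meets the curve in up to 2 points, so deg p = 2.
Finally, solving for integer coefficients yields p as stated.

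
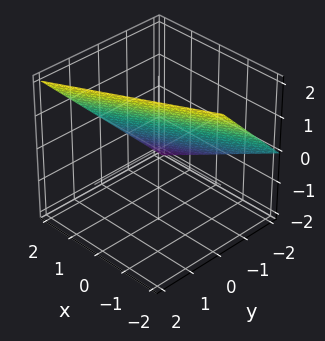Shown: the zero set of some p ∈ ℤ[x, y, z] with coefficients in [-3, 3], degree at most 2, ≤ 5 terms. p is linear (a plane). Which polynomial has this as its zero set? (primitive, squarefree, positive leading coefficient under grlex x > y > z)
(a) deg p = 1.
(b) Reading off the gridlines: it crosses the y-axis at the gridline y = -1; it meets the x-axis at x = 2 (among the integer gridlines).
(c) Fitting integer coefficients to these (and the overall shape) gives p.

x - 2*y + 2*z - 2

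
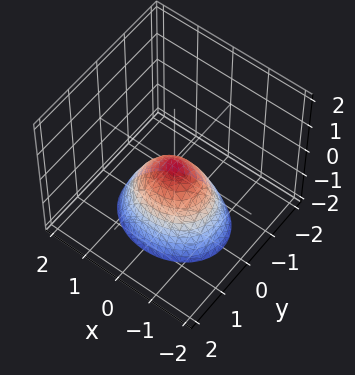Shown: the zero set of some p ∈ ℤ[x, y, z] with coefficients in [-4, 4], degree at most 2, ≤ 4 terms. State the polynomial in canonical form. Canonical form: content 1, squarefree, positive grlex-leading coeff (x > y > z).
1. Degree: a single bowl opening along one axis; a quadric, so deg p = 2.
2. Symmetries: it's symmetric under y → −y, forcing even powers of y; mirror symmetry x ↦ −x ⇒ only even powers of x.
3. Against the integer gridlines: one x-axis crossing is at x = 0; it crosses the y-axis at the gridline y = 0.
4. Together with the visible shape, these determine p as stated.

2*x^2 + 3*y^2 + 2*z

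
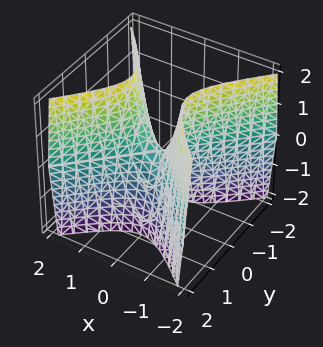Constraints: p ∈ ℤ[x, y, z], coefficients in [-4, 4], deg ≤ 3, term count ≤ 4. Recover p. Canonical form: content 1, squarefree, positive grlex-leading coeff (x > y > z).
1. Degree: a saddle surface; a quadric, so deg p = 2.
2. Symmetries: it's symmetric under x → −x, forcing even powers of x; it's symmetric under y → −y, forcing even powers of y.
3. From the axis intercepts and sections: it meets the x-axis at x = 0 (among the integer gridlines); it meets the y-axis at y = 0 (among the integer gridlines); it meets the z-axis at z = 0 (among the integer gridlines).
4. Fitting integer coefficients to these (and the overall shape) gives p.

3*x^2 - 3*y^2 - z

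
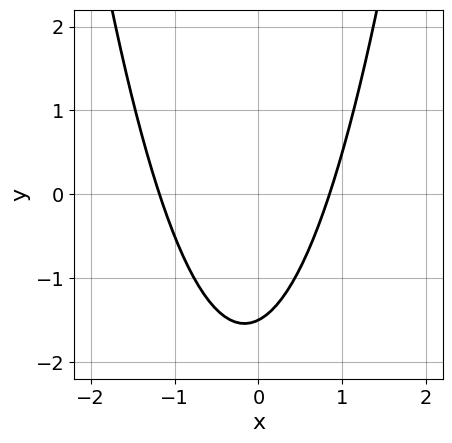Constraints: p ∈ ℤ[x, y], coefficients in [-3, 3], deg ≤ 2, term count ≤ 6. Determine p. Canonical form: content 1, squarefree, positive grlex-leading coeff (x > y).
3*x^2 + x - 2*y - 3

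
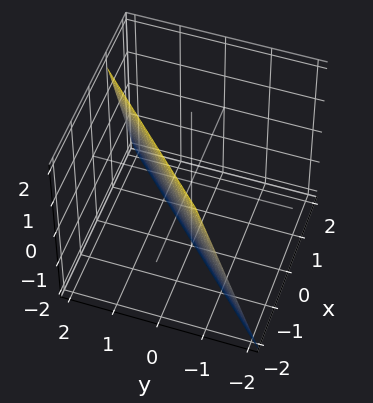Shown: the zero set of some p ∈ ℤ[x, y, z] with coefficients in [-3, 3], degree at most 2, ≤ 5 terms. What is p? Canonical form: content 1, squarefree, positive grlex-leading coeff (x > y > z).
3*x - 3*y + z + 2

1. deg p = 1. Every cross-section is a straight line — this is a plane.
2. From the axis intercepts and sections: it crosses the z-axis at the gridline z = -2.
3. Together with the visible shape, these determine p as stated.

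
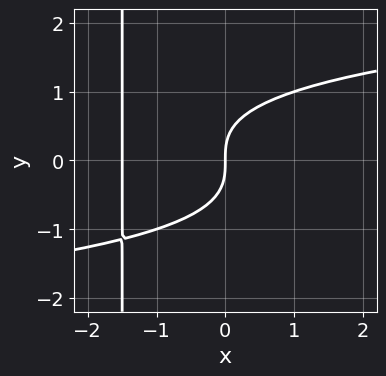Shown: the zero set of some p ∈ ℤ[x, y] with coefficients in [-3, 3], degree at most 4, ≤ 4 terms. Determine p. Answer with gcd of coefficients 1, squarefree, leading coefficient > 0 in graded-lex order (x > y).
2*x*y^3 + 3*y^3 - 2*x^2 - 3*x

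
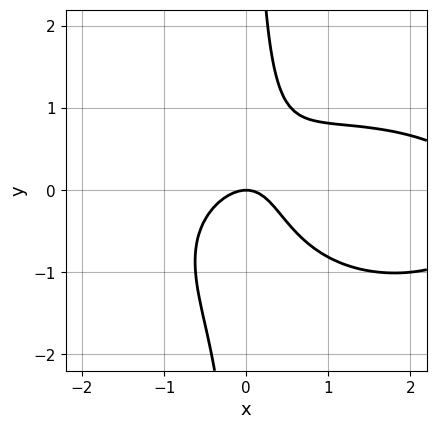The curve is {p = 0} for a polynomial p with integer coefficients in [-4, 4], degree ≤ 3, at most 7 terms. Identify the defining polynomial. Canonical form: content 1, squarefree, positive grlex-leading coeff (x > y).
x^3 + 3*x*y^2 - 3*x^2 + 2*x*y - 2*y

First, the degree is 3 — the shape is more complex than any degree-2 curve.
Next, from the axis intercepts and sections: it meets the y-axis at y = 0 (among the integer gridlines); one x-axis crossing is at x = 0.
Finally, the integer polynomial consistent with all of this is the stated p.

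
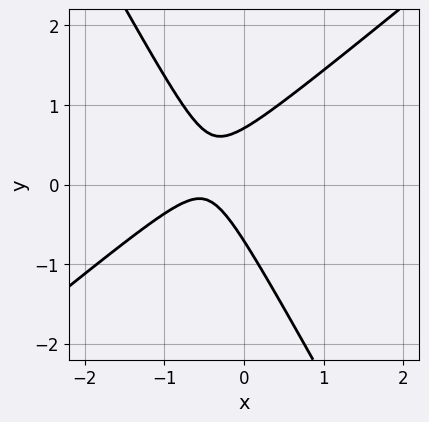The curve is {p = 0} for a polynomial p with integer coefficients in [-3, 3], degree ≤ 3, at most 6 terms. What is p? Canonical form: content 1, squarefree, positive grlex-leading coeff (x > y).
(a) Degree: the shape is more complex than any degree-1 curve, so deg p = 2.
(b) Checking where it meets the axes: the curve avoids every integer x-axis point in the box.
(c) Fitting integer coefficients to these (and the overall shape) gives p.

3*x^2 - 2*x*y - 2*y^2 + 3*x + 1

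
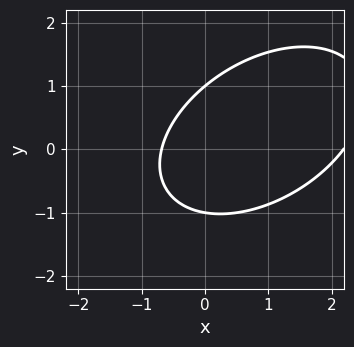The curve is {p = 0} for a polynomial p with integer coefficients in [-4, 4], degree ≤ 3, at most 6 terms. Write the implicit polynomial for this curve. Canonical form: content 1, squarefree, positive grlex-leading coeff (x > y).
2*x^2 - 2*x*y + 3*y^2 - 3*x - 3

First, deg p = 2. No degree-1 curve has this shape.
Then, against the integer gridlines: the y-axis gridline crossings are at y ∈ {-1, 1}.
Finally, these observations pin down the coefficients.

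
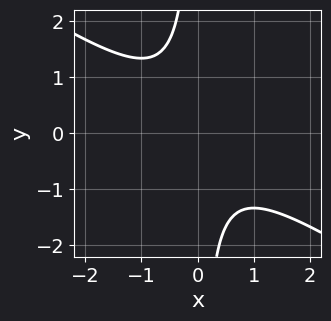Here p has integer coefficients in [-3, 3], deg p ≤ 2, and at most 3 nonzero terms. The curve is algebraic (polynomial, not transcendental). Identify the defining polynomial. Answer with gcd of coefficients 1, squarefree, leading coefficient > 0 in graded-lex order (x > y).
2*x^2 + 3*x*y + 2

First, deg p = 2.
Next, against the integer gridlines: no x-intercept at any integer in the box; the curve avoids every integer y-axis point in the box.
Finally, matching integer coefficients to the picture gives p.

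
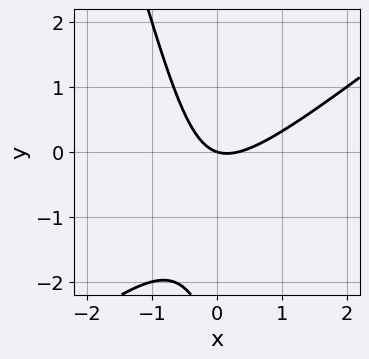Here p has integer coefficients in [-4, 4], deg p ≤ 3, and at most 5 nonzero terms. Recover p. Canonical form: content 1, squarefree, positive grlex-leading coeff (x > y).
3*x^2 - 3*x*y - y^2 - x - 3*y

(a) deg p = 2. No degree-1 curve has this shape.
(b) Reading off the gridlines: it meets the y-axis at y = 0 (among the integer gridlines); it meets the x-axis at x = 0 (among the integer gridlines).
(c) Solving for integer coefficients yields p as stated.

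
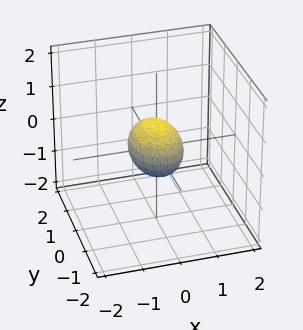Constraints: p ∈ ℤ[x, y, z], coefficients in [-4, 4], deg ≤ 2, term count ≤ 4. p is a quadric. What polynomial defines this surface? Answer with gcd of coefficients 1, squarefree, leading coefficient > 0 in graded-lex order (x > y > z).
1. deg p = 2. Bounded and convex; a quadric.
2. Symmetries: mirror symmetry y ↦ −y ⇒ only even powers of y; mirror symmetry x ↦ −x ⇒ only even powers of x; the z ↦ −z reflection is a symmetry, so z appears only in even powers.
3. From the axis intercepts and sections: the y-axis gridline crossings are at y ∈ {-1, 1}.
4. Fitting integer coefficients to these (and the overall shape) gives p.

2*x^2 + y^2 + 2*z^2 - 1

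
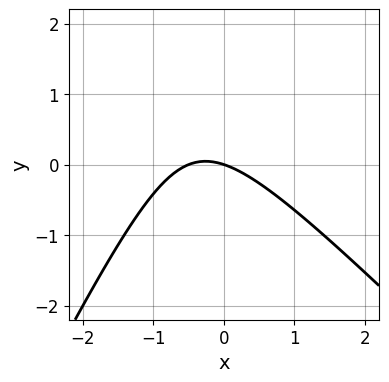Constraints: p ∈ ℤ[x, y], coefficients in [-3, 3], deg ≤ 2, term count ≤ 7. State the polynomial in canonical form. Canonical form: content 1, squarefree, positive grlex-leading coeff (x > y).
2*x^2 + x*y - y^2 + x + 3*y

First, deg p = 2. The shape is more complex than any degree-1 curve.
Then, against the integer gridlines: it meets the x-axis at x = 0 (among the integer gridlines); one y-axis crossing is at y = 0.
Finally, solving for integer coefficients yields p as stated.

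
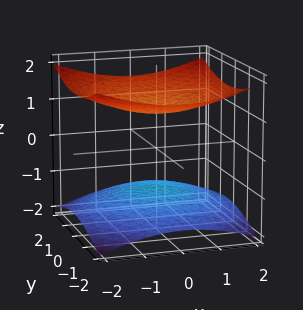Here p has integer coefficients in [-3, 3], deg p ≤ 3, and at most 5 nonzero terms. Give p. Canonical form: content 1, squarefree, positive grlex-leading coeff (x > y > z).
1. There are 2 components. Treating them together as one polynomial.
2. The degree is 2 — two sheets facing apart; a quadric.
3. Symmetries: it's symmetric under z → −z, forcing even powers of z; every cross-section ⟂ z is a circle, so x, y appear only via x² + y².
4. Against the integer gridlines: no x-intercept at any integer in the box; the z-axis gridline crossings are at z ∈ {-1, 1}.
5. These observations pin down the coefficients.

x^2 + y^2 - 3*z^2 + 3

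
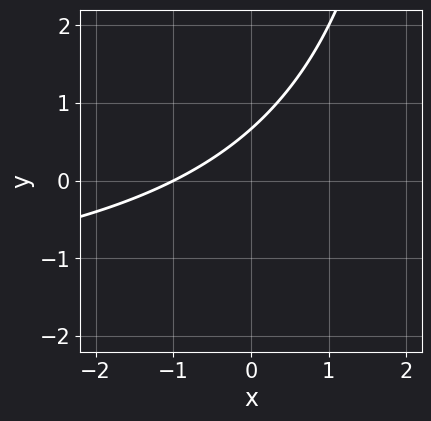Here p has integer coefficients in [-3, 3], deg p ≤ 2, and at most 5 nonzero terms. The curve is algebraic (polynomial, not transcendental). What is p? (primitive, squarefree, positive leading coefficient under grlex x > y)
x*y + 2*x - 3*y + 2

(a) The degree is 2 — the shape is more complex than any degree-1 curve.
(b) Reading off the gridlines: it crosses the x-axis at the gridline x = -1.
(c) Solving for integer coefficients yields p as stated.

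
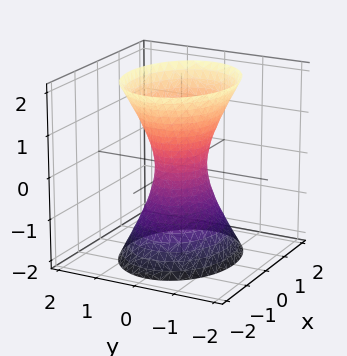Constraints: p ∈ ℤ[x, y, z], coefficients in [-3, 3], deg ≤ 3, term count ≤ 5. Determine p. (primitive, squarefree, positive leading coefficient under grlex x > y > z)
(a) Degree: an hourglass — one-sheet hyperboloid; a quadric, so deg p = 2.
(b) Symmetries: it's symmetric under y → −y, forcing even powers of y; mirror symmetry x ↦ −x ⇒ only even powers of x; mirror symmetry z ↦ −z ⇒ only even powers of z.
(c) Observable constraints: it misses every integer gridline on the z-axis.
(d) Assembling these constraints gives the stated polynomial.

2*x^2 + 3*y^2 - z^2 - 1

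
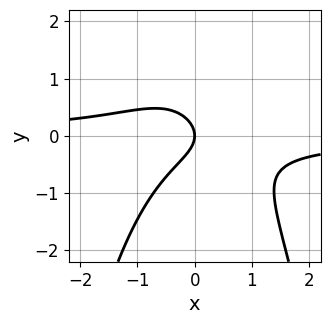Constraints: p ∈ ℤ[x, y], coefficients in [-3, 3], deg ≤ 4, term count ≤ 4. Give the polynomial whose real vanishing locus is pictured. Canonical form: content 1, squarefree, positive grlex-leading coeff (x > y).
First, deg p = 3. The shape is more complex than any degree-2 curve.
Next, observable constraints: one x-axis crossing is at x = 0; one y-axis crossing is at y = 0.
Finally, solving for integer coefficients yields p as stated.

3*x^2*y + 3*y^2 + 2*x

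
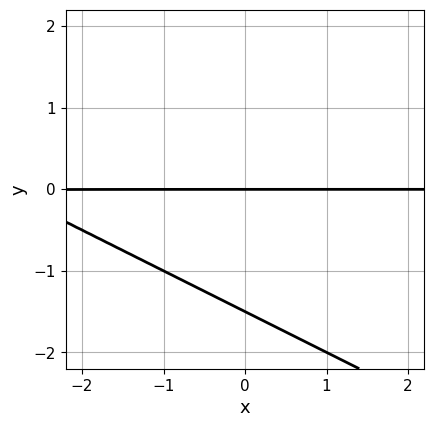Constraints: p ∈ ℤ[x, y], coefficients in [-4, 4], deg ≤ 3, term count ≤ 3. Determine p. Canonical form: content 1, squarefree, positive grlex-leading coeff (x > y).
x*y + 2*y^2 + 3*y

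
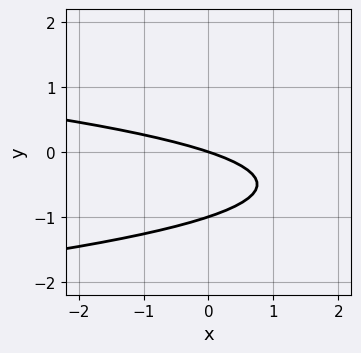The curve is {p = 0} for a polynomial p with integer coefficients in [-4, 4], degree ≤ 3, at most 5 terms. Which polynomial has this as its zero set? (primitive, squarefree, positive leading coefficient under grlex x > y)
3*y^2 + x + 3*y

(a) Degree: a generic line meets the curve in up to 2 points, so deg p = 2.
(b) From the axis intercepts and sections: among the integer gridlines, it crosses the y-axis at y ∈ {-1, 0}; it crosses the x-axis at the gridline x = 0.
(c) Fitting integer coefficients to these (and the overall shape) gives p.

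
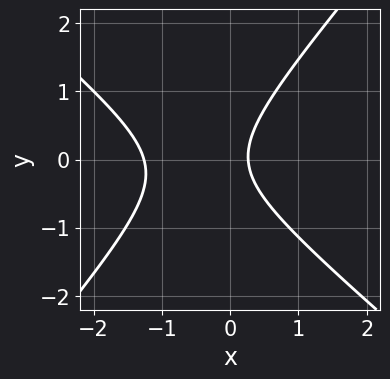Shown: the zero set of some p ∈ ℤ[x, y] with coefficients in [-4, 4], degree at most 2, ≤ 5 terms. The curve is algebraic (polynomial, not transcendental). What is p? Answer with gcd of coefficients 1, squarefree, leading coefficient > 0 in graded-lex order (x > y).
3*x^2 + x*y - 3*y^2 + 3*x - 1

First, the degree is 2 — a generic line meets the curve in up to 2 points.
Next, against the integer gridlines: the curve avoids every integer y-axis point in the box.
Finally, solving for integer coefficients yields p as stated.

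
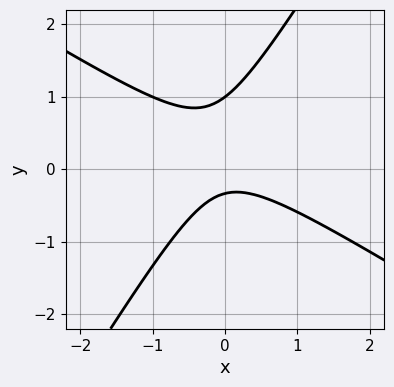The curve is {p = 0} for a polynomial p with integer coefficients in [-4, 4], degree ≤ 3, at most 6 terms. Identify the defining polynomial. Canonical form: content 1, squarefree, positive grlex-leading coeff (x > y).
3*x^2 + 3*x*y - 3*y^2 + 2*y + 1

First, degree: no degree-1 curve has this shape, so deg p = 2.
Next, checking where it meets the axes: one y-axis crossing is at y = 1; the curve avoids every integer x-axis point in the box.
Finally, matching integer coefficients to the picture gives p.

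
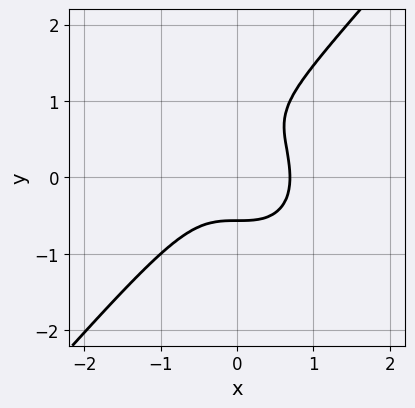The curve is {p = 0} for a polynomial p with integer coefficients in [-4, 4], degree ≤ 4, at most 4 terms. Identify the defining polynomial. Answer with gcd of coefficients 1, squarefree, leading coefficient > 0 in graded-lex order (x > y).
First, degree: a generic line meets the curve in up to 3 points, so deg p = 3.
Finally, matching integer coefficients to the picture gives p.

3*x^3 - 2*y^3 + 2*y^2 - 1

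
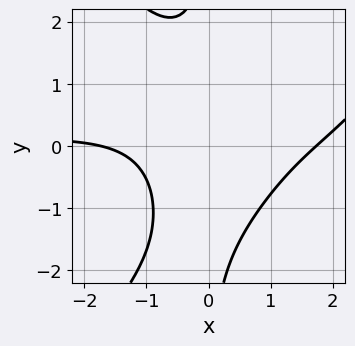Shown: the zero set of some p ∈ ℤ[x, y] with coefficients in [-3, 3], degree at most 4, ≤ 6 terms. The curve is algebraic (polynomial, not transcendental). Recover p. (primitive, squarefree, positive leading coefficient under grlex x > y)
(a) The degree is 4 — no degree-3 curve has this shape.
(b) From the visible intercepts: it misses every integer gridline on the y-axis.
(c) The integer polynomial consistent with all of this is the stated p.

x^3*y - x*y^3 - 3*x^2*y + x^2 - 3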